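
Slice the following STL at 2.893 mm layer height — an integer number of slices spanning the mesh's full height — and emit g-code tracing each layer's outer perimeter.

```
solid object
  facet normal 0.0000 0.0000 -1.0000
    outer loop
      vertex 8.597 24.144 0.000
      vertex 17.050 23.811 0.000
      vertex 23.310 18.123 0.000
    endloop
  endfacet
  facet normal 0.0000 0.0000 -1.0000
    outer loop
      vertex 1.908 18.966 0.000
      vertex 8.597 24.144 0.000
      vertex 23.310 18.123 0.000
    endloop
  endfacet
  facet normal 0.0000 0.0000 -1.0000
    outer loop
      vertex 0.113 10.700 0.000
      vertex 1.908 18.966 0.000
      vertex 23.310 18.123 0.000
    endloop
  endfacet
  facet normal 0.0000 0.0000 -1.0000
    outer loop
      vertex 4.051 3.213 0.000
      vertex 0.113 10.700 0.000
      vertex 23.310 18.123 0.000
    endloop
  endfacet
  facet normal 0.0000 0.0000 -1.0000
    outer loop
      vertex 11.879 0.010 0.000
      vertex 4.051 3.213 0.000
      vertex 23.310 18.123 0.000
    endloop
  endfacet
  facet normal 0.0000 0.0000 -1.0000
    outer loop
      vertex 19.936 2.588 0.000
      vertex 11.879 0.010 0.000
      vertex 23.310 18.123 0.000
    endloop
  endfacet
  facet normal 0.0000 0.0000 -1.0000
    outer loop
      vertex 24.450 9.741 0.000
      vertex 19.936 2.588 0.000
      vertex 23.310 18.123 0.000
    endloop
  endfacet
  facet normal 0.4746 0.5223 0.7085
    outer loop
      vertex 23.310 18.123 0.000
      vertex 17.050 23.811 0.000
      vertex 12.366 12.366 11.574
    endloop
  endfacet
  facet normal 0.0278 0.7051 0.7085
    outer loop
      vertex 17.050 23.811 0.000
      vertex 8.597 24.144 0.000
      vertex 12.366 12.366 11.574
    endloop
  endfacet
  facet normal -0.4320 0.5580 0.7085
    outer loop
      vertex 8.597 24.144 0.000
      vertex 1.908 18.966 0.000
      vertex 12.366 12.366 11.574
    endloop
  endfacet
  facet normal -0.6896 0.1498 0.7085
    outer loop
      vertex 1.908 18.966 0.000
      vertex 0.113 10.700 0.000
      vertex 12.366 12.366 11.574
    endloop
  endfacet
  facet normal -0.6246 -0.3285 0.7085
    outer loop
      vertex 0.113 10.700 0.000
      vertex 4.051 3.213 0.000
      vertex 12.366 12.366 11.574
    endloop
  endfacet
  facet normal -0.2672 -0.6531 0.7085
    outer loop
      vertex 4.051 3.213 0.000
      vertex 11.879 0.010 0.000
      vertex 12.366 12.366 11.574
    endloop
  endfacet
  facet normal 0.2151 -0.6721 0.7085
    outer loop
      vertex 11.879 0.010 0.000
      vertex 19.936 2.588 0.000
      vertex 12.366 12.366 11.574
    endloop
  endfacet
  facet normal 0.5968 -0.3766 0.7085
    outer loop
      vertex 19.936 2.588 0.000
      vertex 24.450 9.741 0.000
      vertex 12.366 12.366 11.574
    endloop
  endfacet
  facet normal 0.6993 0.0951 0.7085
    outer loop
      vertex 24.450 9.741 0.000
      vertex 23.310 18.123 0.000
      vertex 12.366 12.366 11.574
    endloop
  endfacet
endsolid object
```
; perimeter-only toolpath
G21 ; units = mm
G90 ; absolute positioning
G28 ; home
; layer 1
G0 Z2.893
G0 X20.574 Y16.684
G1 X15.879 Y20.950
G1 X9.539 Y21.199
G1 X4.522 Y17.316
G1 X3.176 Y11.116
G1 X6.130 Y5.501
G1 X12.001 Y3.099
G1 X18.044 Y5.032
G1 X21.429 Y10.397
G1 X20.574 Y16.684
; layer 2
G0 Z5.787
G0 X17.838 Y15.245
G1 X14.708 Y18.088
G1 X10.482 Y18.255
G1 X7.137 Y15.666
G1 X6.239 Y11.533
G1 X8.209 Y7.790
G1 X12.122 Y6.188
G1 X16.151 Y7.477
G1 X18.408 Y11.053
G1 X17.838 Y15.245
; layer 3
G0 Z8.681
G0 X15.102 Y13.805
G1 X13.537 Y15.227
G1 X11.424 Y15.310
G1 X9.752 Y14.016
G1 X9.303 Y11.950
G1 X10.287 Y10.078
G1 X12.244 Y9.277
G1 X14.258 Y9.921
G1 X15.387 Y11.710
G1 X15.102 Y13.805
M2 ; end

The solid is a regular 9-sided pyramid, base circumscribed radius ≈ 12.4 mm, apex at z ≈ 11.6 mm. Slicing at Δz = 2.893 mm — 4 equal slices spanning the solid's height, so layer i sits at z = i·h/4 — gives 3 non-empty perimeters. Each is a 9-segment closed polygon; G0 lifts to the layer z and rapids to the start vertex, then G1 traces the edges. The cross-section shrinks linearly with z (the slice at the apex is degenerate and omitted).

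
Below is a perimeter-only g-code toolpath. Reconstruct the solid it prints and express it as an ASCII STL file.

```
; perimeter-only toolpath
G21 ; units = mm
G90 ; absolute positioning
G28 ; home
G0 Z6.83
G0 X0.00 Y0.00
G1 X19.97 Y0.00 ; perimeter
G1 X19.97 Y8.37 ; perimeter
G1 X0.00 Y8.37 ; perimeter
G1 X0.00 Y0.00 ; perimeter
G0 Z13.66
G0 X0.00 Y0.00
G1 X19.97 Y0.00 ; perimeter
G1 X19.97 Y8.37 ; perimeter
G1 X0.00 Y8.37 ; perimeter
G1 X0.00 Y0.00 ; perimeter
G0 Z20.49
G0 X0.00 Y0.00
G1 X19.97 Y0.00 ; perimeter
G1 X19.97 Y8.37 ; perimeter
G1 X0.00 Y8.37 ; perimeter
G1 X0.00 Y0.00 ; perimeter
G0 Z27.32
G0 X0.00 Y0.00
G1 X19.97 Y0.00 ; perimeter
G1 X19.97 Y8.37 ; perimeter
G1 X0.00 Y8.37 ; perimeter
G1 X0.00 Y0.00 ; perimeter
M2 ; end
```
solid part
  facet normal 0.0000 0.0000 -1.0000
    outer loop
      vertex 19.97 8.37 0.00
      vertex 19.97 0.00 0.00
      vertex 0.00 0.00 0.00
    endloop
  endfacet
  facet normal 0.0000 0.0000 -1.0000
    outer loop
      vertex 0.00 8.37 0.00
      vertex 19.97 8.37 0.00
      vertex 0.00 0.00 0.00
    endloop
  endfacet
  facet normal 0.0000 0.0000 1.0000
    outer loop
      vertex 0.00 0.00 27.32
      vertex 19.97 0.00 27.32
      vertex 19.97 8.37 27.32
    endloop
  endfacet
  facet normal 0.0000 0.0000 1.0000
    outer loop
      vertex 0.00 0.00 27.32
      vertex 19.97 8.37 27.32
      vertex 0.00 8.37 27.32
    endloop
  endfacet
  facet normal 0.0000 -1.0000 0.0000
    outer loop
      vertex 0.00 0.00 0.00
      vertex 19.97 0.00 0.00
      vertex 19.97 0.00 27.32
    endloop
  endfacet
  facet normal 0.0000 -1.0000 0.0000
    outer loop
      vertex 0.00 0.00 0.00
      vertex 19.97 0.00 27.32
      vertex 0.00 0.00 27.32
    endloop
  endfacet
  facet normal 0.0000 1.0000 0.0000
    outer loop
      vertex 19.97 8.37 27.32
      vertex 19.97 8.37 0.00
      vertex 0.00 8.37 0.00
    endloop
  endfacet
  facet normal 0.0000 1.0000 0.0000
    outer loop
      vertex 0.00 8.37 27.32
      vertex 19.97 8.37 27.32
      vertex 0.00 8.37 0.00
    endloop
  endfacet
  facet normal -1.0000 0.0000 0.0000
    outer loop
      vertex 0.00 8.37 27.32
      vertex 0.00 8.37 0.00
      vertex 0.00 0.00 0.00
    endloop
  endfacet
  facet normal -1.0000 0.0000 0.0000
    outer loop
      vertex 0.00 0.00 27.32
      vertex 0.00 8.37 27.32
      vertex 0.00 0.00 0.00
    endloop
  endfacet
  facet normal 1.0000 0.0000 0.0000
    outer loop
      vertex 19.97 0.00 0.00
      vertex 19.97 8.37 0.00
      vertex 19.97 8.37 27.32
    endloop
  endfacet
  facet normal 1.0000 0.0000 0.0000
    outer loop
      vertex 19.97 0.00 0.00
      vertex 19.97 8.37 27.32
      vertex 19.97 0.00 27.32
    endloop
  endfacet
endsolid part

The G0 Z moves step by Δz≈6.83 mm. Every layer's G1 loop is the same polygon, so the solid is a straight extrusion of it from z=0 to z≈27.3. Closing with flat bottom and top caps and triangulating gives 12 facets — a rectangular box, roughly 20 × 8.37 mm footprint and 27.3 mm tall.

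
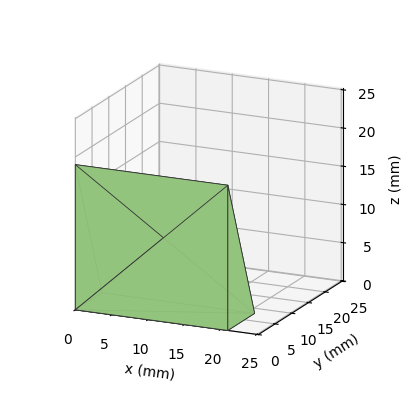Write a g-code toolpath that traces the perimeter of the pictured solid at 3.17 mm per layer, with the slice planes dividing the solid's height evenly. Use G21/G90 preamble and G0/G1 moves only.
Reading the render: the shape is a wedge (ramp): 21 × 8 mm base, rising to 19 mm along the y=0 edge and sloping linearly to z=0 at y=8 (dimensions read to the nearest mm from the axis ticks). For the g-code, the solid's height is divided into equal slices at the stated Δz and each level perimeter traced with G1 moves after a G0 lift.

; perimeter-only toolpath
G21 ; units = mm
G90 ; absolute positioning
G28 ; home
; layer 1
G0 Z3.17
G0 X0.00 Y0.00
G1 X21.00 Y0.00
G1 X21.00 Y6.67
G1 X0.00 Y6.67
G1 X0.00 Y0.00
; layer 2
G0 Z6.33
G0 X0.00 Y0.00
G1 X21.00 Y0.00
G1 X21.00 Y5.33
G1 X0.00 Y5.33
G1 X0.00 Y0.00
; layer 3
G0 Z9.50
G0 X0.00 Y0.00
G1 X21.00 Y0.00
G1 X21.00 Y4.00
G1 X0.00 Y4.00
G1 X0.00 Y0.00
; layer 4
G0 Z12.67
G0 X0.00 Y0.00
G1 X21.00 Y0.00
G1 X21.00 Y2.67
G1 X0.00 Y2.67
G1 X0.00 Y0.00
; layer 5
G0 Z15.83
G0 X0.00 Y0.00
G1 X21.00 Y0.00
G1 X21.00 Y1.33
G1 X0.00 Y1.33
G1 X0.00 Y0.00
M2 ; end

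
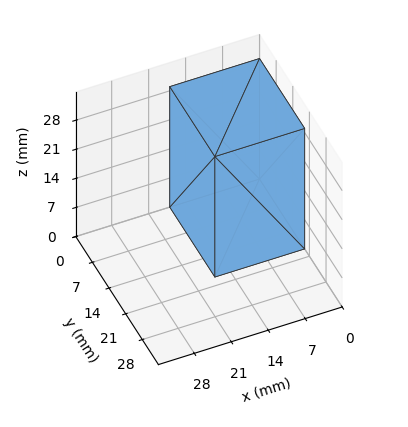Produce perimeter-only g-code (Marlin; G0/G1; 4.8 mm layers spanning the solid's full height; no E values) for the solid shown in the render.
Reading the render: the shape is a rectangular box, roughly 17 × 19 mm footprint and 29 mm tall (dimensions read to the nearest mm from the axis ticks). For the g-code, the solid's height is divided into equal slices at the stated Δz and each level perimeter traced with G1 moves after a G0 lift.

; perimeter-only toolpath
G21 ; units = mm
G90 ; absolute positioning
G28 ; home
; layer 1
G0 Z4.8
G0 X0.0 Y0.0
G1 X17.0 Y0.0
G1 X17.0 Y19.0
G1 X0.0 Y19.0
G1 X0.0 Y0.0
; layer 2
G0 Z9.7
G0 X0.0 Y0.0
G1 X17.0 Y0.0
G1 X17.0 Y19.0
G1 X0.0 Y19.0
G1 X0.0 Y0.0
; layer 3
G0 Z14.5
G0 X0.0 Y0.0
G1 X17.0 Y0.0
G1 X17.0 Y19.0
G1 X0.0 Y19.0
G1 X0.0 Y0.0
; layer 4
G0 Z19.3
G0 X0.0 Y0.0
G1 X17.0 Y0.0
G1 X17.0 Y19.0
G1 X0.0 Y19.0
G1 X0.0 Y0.0
; layer 5
G0 Z24.2
G0 X0.0 Y0.0
G1 X17.0 Y0.0
G1 X17.0 Y19.0
G1 X0.0 Y19.0
G1 X0.0 Y0.0
; layer 6
G0 Z29.0
G0 X0.0 Y0.0
G1 X17.0 Y0.0
G1 X17.0 Y19.0
G1 X0.0 Y19.0
G1 X0.0 Y0.0
M2 ; end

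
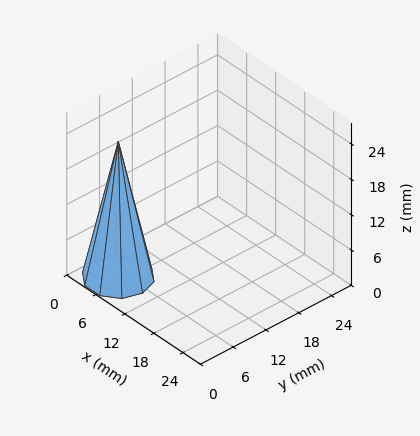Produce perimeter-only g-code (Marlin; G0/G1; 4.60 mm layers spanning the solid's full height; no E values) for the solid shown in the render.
Reading the render: the shape is a regular 10-sided pyramid, base circumscribed radius ≈ 5 mm, apex at z ≈ 23 mm (dimensions read to the nearest mm from the axis ticks). For the g-code, the solid's height is divided into equal slices at the stated Δz and each level perimeter traced with G1 moves after a G0 lift.

; perimeter-only toolpath
G21 ; units = mm
G90 ; absolute positioning
G28 ; home
; layer 1
G0 Z4.60
G0 X9.00 Y5.00
G1 X8.24 Y7.35
G1 X6.24 Y8.81
G1 X3.76 Y8.81
G1 X1.76 Y7.35
G1 X1.00 Y5.00
G1 X1.76 Y2.65
G1 X3.76 Y1.19
G1 X6.24 Y1.19
G1 X8.24 Y2.65
G1 X9.00 Y5.00
; layer 2
G0 Z9.20
G0 X8.00 Y5.00
G1 X7.43 Y6.76
G1 X5.93 Y7.86
G1 X4.07 Y7.86
G1 X2.57 Y6.76
G1 X2.00 Y5.00
G1 X2.57 Y3.24
G1 X4.07 Y2.14
G1 X5.93 Y2.14
G1 X7.43 Y3.24
G1 X8.00 Y5.00
; layer 3
G0 Z13.80
G0 X7.00 Y5.00
G1 X6.62 Y6.18
G1 X5.62 Y6.90
G1 X4.38 Y6.90
G1 X3.38 Y6.18
G1 X3.00 Y5.00
G1 X3.38 Y3.82
G1 X4.38 Y3.10
G1 X5.62 Y3.10
G1 X6.62 Y3.82
G1 X7.00 Y5.00
; layer 4
G0 Z18.40
G0 X6.00 Y5.00
G1 X5.81 Y5.59
G1 X5.31 Y5.95
G1 X4.69 Y5.95
G1 X4.19 Y5.59
G1 X4.00 Y5.00
G1 X4.19 Y4.41
G1 X4.69 Y4.05
G1 X5.31 Y4.05
G1 X5.81 Y4.41
G1 X6.00 Y5.00
M2 ; end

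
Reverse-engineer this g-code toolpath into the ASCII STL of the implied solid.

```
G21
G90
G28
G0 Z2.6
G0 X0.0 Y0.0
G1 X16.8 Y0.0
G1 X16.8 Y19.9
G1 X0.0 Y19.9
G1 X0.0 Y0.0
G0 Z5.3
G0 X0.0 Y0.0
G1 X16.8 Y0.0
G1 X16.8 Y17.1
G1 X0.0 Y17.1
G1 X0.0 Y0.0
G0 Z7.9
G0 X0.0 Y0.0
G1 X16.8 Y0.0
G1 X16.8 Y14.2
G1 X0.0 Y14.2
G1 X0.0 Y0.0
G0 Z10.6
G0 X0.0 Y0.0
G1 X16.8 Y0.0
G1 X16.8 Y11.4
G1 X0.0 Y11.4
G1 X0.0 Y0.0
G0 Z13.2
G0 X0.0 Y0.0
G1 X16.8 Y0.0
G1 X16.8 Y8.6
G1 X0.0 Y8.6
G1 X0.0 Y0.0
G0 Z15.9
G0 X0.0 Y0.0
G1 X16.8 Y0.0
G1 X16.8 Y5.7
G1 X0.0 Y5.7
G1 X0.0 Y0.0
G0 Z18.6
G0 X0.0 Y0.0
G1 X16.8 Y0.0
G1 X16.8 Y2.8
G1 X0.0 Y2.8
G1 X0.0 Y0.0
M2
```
solid part
  facet normal 0.0000 0.0000 -1.0000
    outer loop
      vertex 16.8 22.8 0.0
      vertex 16.8 0.0 0.0
      vertex 0.0 0.0 0.0
    endloop
  endfacet
  facet normal 0.0000 0.0000 -1.0000
    outer loop
      vertex 0.0 22.8 0.0
      vertex 16.8 22.8 0.0
      vertex 0.0 0.0 0.0
    endloop
  endfacet
  facet normal 0.0000 -1.0000 0.0000
    outer loop
      vertex 0.0 0.0 0.0
      vertex 16.8 0.0 0.0
      vertex 16.8 0.0 21.2
    endloop
  endfacet
  facet normal 0.0000 -1.0000 0.0000
    outer loop
      vertex 0.0 0.0 0.0
      vertex 16.8 0.0 21.2
      vertex 0.0 0.0 21.2
    endloop
  endfacet
  facet normal 0.0000 0.6809 0.7323
    outer loop
      vertex 0.0 0.0 21.2
      vertex 16.8 0.0 21.2
      vertex 16.8 22.8 0.0
    endloop
  endfacet
  facet normal 0.0000 0.6809 0.7323
    outer loop
      vertex 0.0 0.0 21.2
      vertex 16.8 22.8 0.0
      vertex 0.0 22.8 0.0
    endloop
  endfacet
  facet normal -1.0000 0.0000 0.0000
    outer loop
      vertex 0.0 0.0 21.2
      vertex 0.0 22.8 0.0
      vertex 0.0 0.0 0.0
    endloop
  endfacet
  facet normal 1.0000 0.0000 0.0000
    outer loop
      vertex 16.8 0.0 0.0
      vertex 16.8 22.8 0.0
      vertex 16.8 0.0 21.2
    endloop
  endfacet
endsolid part

The G0 Z moves step by Δz≈2.6 mm. The G1 loops shrink linearly with z, so the solid tapers from its base footprint up to z≈21.2. Closing with a flat bottom cap and the tapered top and triangulating gives 8 facets — a wedge (ramp): 16.8 × 22.8 mm base, rising to 21.2 mm along the y=0 edge and sloping linearly to z=0 at y=22.8.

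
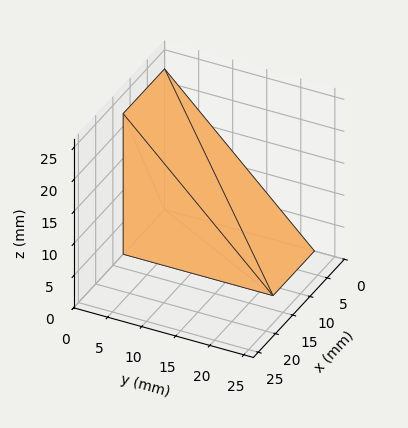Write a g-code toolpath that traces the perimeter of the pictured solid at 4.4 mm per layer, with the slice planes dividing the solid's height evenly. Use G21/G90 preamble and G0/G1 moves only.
Reading the render: the shape is a wedge (ramp): 12 × 22 mm base, rising to 22 mm along the y=0 edge and sloping linearly to z=0 at y=22 (dimensions read to the nearest mm from the axis ticks). For the g-code, the solid's height is divided into equal slices at the stated Δz and each level perimeter traced with G1 moves after a G0 lift.

; perimeter-only toolpath
G21 ; units = mm
G90 ; absolute positioning
G28 ; home
; layer 1
G0 Z4.4
G0 X0.0 Y0.0
G1 X12.0 Y0.0
G1 X12.0 Y17.6
G1 X0.0 Y17.6
G1 X0.0 Y0.0
; layer 2
G0 Z8.8
G0 X0.0 Y0.0
G1 X12.0 Y0.0
G1 X12.0 Y13.2
G1 X0.0 Y13.2
G1 X0.0 Y0.0
; layer 3
G0 Z13.2
G0 X0.0 Y0.0
G1 X12.0 Y0.0
G1 X12.0 Y8.8
G1 X0.0 Y8.8
G1 X0.0 Y0.0
; layer 4
G0 Z17.6
G0 X0.0 Y0.0
G1 X12.0 Y0.0
G1 X12.0 Y4.4
G1 X0.0 Y4.4
G1 X0.0 Y0.0
M2 ; end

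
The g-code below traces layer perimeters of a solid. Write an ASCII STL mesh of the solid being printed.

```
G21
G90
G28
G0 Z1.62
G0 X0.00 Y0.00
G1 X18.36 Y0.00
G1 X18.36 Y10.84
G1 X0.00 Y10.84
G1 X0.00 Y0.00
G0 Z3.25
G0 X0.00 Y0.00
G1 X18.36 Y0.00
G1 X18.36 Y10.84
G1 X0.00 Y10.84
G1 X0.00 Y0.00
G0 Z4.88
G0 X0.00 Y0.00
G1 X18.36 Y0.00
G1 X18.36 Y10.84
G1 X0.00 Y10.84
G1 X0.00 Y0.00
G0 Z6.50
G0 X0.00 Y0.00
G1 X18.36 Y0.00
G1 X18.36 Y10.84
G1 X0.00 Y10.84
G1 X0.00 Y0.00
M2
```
solid part
  facet normal 0.0000 0.0000 -1.0000
    outer loop
      vertex 18.36 10.84 0.00
      vertex 18.36 0.00 0.00
      vertex 0.00 0.00 0.00
    endloop
  endfacet
  facet normal 0.0000 0.0000 -1.0000
    outer loop
      vertex 0.00 10.84 0.00
      vertex 18.36 10.84 0.00
      vertex 0.00 0.00 0.00
    endloop
  endfacet
  facet normal 0.0000 0.0000 1.0000
    outer loop
      vertex 0.00 0.00 6.50
      vertex 18.36 0.00 6.50
      vertex 18.36 10.84 6.50
    endloop
  endfacet
  facet normal 0.0000 0.0000 1.0000
    outer loop
      vertex 0.00 0.00 6.50
      vertex 18.36 10.84 6.50
      vertex 0.00 10.84 6.50
    endloop
  endfacet
  facet normal 0.0000 -1.0000 0.0000
    outer loop
      vertex 0.00 0.00 0.00
      vertex 18.36 0.00 0.00
      vertex 18.36 0.00 6.50
    endloop
  endfacet
  facet normal 0.0000 -1.0000 0.0000
    outer loop
      vertex 0.00 0.00 0.00
      vertex 18.36 0.00 6.50
      vertex 0.00 0.00 6.50
    endloop
  endfacet
  facet normal 0.0000 1.0000 0.0000
    outer loop
      vertex 18.36 10.84 6.50
      vertex 18.36 10.84 0.00
      vertex 0.00 10.84 0.00
    endloop
  endfacet
  facet normal 0.0000 1.0000 0.0000
    outer loop
      vertex 0.00 10.84 6.50
      vertex 18.36 10.84 6.50
      vertex 0.00 10.84 0.00
    endloop
  endfacet
  facet normal -1.0000 0.0000 0.0000
    outer loop
      vertex 0.00 10.84 6.50
      vertex 0.00 10.84 0.00
      vertex 0.00 0.00 0.00
    endloop
  endfacet
  facet normal -1.0000 0.0000 0.0000
    outer loop
      vertex 0.00 0.00 6.50
      vertex 0.00 10.84 6.50
      vertex 0.00 0.00 0.00
    endloop
  endfacet
  facet normal 1.0000 0.0000 0.0000
    outer loop
      vertex 18.36 0.00 0.00
      vertex 18.36 10.84 0.00
      vertex 18.36 10.84 6.50
    endloop
  endfacet
  facet normal 1.0000 0.0000 0.0000
    outer loop
      vertex 18.36 0.00 0.00
      vertex 18.36 10.84 6.50
      vertex 18.36 0.00 6.50
    endloop
  endfacet
endsolid part

The G0 Z moves step by Δz≈1.62 mm. Every layer's G1 loop is the same polygon, so the solid is a straight extrusion of it from z=0 to z≈6.5. Closing with flat bottom and top caps and triangulating gives 12 facets — a rectangular box, roughly 18.4 × 10.8 mm footprint and 6.5 mm tall.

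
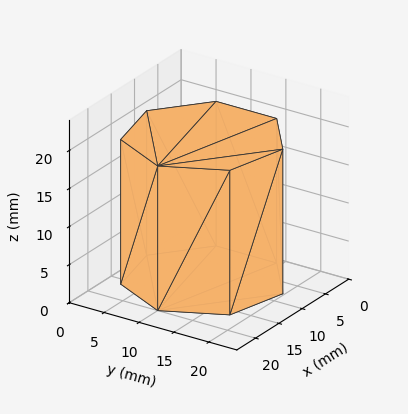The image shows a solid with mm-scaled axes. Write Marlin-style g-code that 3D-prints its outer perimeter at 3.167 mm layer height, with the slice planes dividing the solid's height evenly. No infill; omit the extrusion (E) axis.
Reading the render: the shape is a regular 7-sided prism (a cylinder approximated with 7 flat sides), circumscribed radius ≈ 10 mm, height ≈ 19 mm (dimensions read to the nearest mm from the axis ticks). For the g-code, the solid's height is divided into equal slices at the stated Δz and each level perimeter traced with G1 moves after a G0 lift.

; perimeter-only toolpath
G21 ; units = mm
G90 ; absolute positioning
G28 ; home
; layer 1
G0 Z3.167
G0 X20.000 Y10.000
G1 X16.235 Y17.818
G1 X7.775 Y19.749
G1 X0.990 Y14.339
G1 X0.990 Y5.661
G1 X7.775 Y0.251
G1 X16.235 Y2.182
G1 X20.000 Y10.000
; layer 2
G0 Z6.333
G0 X20.000 Y10.000
G1 X16.235 Y17.818
G1 X7.775 Y19.749
G1 X0.990 Y14.339
G1 X0.990 Y5.661
G1 X7.775 Y0.251
G1 X16.235 Y2.182
G1 X20.000 Y10.000
; layer 3
G0 Z9.500
G0 X20.000 Y10.000
G1 X16.235 Y17.818
G1 X7.775 Y19.749
G1 X0.990 Y14.339
G1 X0.990 Y5.661
G1 X7.775 Y0.251
G1 X16.235 Y2.182
G1 X20.000 Y10.000
; layer 4
G0 Z12.667
G0 X20.000 Y10.000
G1 X16.235 Y17.818
G1 X7.775 Y19.749
G1 X0.990 Y14.339
G1 X0.990 Y5.661
G1 X7.775 Y0.251
G1 X16.235 Y2.182
G1 X20.000 Y10.000
; layer 5
G0 Z15.833
G0 X20.000 Y10.000
G1 X16.235 Y17.818
G1 X7.775 Y19.749
G1 X0.990 Y14.339
G1 X0.990 Y5.661
G1 X7.775 Y0.251
G1 X16.235 Y2.182
G1 X20.000 Y10.000
; layer 6
G0 Z19.000
G0 X20.000 Y10.000
G1 X16.235 Y17.818
G1 X7.775 Y19.749
G1 X0.990 Y14.339
G1 X0.990 Y5.661
G1 X7.775 Y0.251
G1 X16.235 Y2.182
G1 X20.000 Y10.000
M2 ; end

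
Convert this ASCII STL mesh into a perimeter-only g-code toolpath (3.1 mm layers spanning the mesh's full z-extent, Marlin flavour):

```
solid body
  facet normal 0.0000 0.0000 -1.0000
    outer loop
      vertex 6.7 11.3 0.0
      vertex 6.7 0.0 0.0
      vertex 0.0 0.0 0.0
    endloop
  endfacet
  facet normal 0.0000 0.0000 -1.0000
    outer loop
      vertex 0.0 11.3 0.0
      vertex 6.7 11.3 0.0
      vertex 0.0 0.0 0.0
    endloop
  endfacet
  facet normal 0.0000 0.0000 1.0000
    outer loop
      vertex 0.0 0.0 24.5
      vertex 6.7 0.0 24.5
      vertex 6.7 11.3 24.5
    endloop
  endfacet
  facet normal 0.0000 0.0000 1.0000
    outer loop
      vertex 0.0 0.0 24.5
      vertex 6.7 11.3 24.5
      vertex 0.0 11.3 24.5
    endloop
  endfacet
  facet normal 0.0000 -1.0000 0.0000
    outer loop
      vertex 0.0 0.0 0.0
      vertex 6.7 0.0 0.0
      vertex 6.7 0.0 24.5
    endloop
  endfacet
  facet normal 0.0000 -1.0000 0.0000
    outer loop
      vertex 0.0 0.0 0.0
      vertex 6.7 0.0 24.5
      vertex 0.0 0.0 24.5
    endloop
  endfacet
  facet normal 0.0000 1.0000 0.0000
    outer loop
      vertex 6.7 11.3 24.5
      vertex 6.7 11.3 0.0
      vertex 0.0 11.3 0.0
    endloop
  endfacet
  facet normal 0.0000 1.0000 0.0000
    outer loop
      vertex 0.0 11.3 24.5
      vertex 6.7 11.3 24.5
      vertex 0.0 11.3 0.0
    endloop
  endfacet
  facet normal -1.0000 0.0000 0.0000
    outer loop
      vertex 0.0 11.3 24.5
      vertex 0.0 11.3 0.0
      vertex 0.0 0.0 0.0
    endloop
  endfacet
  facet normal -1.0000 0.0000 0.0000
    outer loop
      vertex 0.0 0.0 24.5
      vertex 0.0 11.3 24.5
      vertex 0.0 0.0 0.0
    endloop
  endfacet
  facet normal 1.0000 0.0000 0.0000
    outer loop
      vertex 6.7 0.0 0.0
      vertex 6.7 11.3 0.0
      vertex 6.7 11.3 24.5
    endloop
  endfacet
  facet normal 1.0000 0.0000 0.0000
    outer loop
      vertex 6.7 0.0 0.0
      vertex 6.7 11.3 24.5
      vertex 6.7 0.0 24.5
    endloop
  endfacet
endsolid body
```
; perimeter-only toolpath
G21 ; units = mm
G90 ; absolute positioning
G28 ; home
; layer 1
G0 Z3.1
G0 X0.0 Y0.0
G1 X6.7 Y0.0
G1 X6.7 Y11.3
G1 X0.0 Y11.3
G1 X0.0 Y0.0
; layer 2
G0 Z6.1
G0 X0.0 Y0.0
G1 X6.7 Y0.0
G1 X6.7 Y11.3
G1 X0.0 Y11.3
G1 X0.0 Y0.0
; layer 3
G0 Z9.2
G0 X0.0 Y0.0
G1 X6.7 Y0.0
G1 X6.7 Y11.3
G1 X0.0 Y11.3
G1 X0.0 Y0.0
; layer 4
G0 Z12.2
G0 X0.0 Y0.0
G1 X6.7 Y0.0
G1 X6.7 Y11.3
G1 X0.0 Y11.3
G1 X0.0 Y0.0
; layer 5
G0 Z15.3
G0 X0.0 Y0.0
G1 X6.7 Y0.0
G1 X6.7 Y11.3
G1 X0.0 Y11.3
G1 X0.0 Y0.0
; layer 6
G0 Z18.4
G0 X0.0 Y0.0
G1 X6.7 Y0.0
G1 X6.7 Y11.3
G1 X0.0 Y11.3
G1 X0.0 Y0.0
; layer 7
G0 Z21.4
G0 X0.0 Y0.0
G1 X6.7 Y0.0
G1 X6.7 Y11.3
G1 X0.0 Y11.3
G1 X0.0 Y0.0
; layer 8
G0 Z24.5
G0 X0.0 Y0.0
G1 X6.7 Y0.0
G1 X6.7 Y11.3
G1 X0.0 Y11.3
G1 X0.0 Y0.0
M2 ; end

The solid is a rectangular box, roughly 6.7 × 11.3 mm footprint and 24.5 mm tall. Slicing at Δz = 3.1 mm — 8 equal slices spanning the solid's height, so layer i sits at z = i·h/8 — gives 8 non-empty perimeters. Each is a 4-segment closed polygon; G0 lifts to the layer z and rapids to the start vertex, then G1 traces the edges.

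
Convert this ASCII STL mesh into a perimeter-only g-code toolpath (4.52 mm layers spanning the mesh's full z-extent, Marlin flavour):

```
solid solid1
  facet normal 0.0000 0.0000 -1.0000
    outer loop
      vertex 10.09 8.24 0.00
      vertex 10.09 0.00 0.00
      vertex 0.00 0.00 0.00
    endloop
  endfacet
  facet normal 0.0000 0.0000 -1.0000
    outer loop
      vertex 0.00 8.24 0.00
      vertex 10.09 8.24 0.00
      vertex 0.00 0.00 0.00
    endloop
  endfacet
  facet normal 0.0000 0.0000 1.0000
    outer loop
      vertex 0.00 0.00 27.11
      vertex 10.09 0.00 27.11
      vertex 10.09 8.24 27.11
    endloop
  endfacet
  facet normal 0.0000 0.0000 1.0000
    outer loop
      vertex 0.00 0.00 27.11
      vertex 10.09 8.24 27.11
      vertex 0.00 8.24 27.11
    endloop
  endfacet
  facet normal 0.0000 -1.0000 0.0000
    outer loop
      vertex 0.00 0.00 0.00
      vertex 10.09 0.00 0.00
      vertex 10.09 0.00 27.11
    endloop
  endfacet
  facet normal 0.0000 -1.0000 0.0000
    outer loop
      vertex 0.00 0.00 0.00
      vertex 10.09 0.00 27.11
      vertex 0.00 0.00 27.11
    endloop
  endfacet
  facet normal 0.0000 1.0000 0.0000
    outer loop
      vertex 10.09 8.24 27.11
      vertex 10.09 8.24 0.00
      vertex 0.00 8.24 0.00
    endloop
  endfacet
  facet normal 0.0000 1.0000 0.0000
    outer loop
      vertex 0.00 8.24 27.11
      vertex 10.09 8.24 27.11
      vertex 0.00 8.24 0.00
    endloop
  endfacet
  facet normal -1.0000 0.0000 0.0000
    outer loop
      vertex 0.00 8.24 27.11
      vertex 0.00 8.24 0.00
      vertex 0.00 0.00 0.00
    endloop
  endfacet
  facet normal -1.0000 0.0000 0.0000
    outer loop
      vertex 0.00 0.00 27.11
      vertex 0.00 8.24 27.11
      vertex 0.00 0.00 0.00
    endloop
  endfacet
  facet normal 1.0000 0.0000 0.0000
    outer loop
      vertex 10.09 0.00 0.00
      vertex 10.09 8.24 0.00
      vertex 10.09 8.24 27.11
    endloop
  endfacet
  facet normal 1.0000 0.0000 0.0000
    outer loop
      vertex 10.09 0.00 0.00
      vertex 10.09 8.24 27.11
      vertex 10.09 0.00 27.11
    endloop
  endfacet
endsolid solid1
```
; perimeter-only toolpath
G21 ; units = mm
G90 ; absolute positioning
G28 ; home
; layer 1
G0 Z4.52
G0 X0.00 Y0.00
G1 X10.09 Y0.00
G1 X10.09 Y8.24
G1 X0.00 Y8.24
G1 X0.00 Y0.00
; layer 2
G0 Z9.04
G0 X0.00 Y0.00
G1 X10.09 Y0.00
G1 X10.09 Y8.24
G1 X0.00 Y8.24
G1 X0.00 Y0.00
; layer 3
G0 Z13.55
G0 X0.00 Y0.00
G1 X10.09 Y0.00
G1 X10.09 Y8.24
G1 X0.00 Y8.24
G1 X0.00 Y0.00
; layer 4
G0 Z18.07
G0 X0.00 Y0.00
G1 X10.09 Y0.00
G1 X10.09 Y8.24
G1 X0.00 Y8.24
G1 X0.00 Y0.00
; layer 5
G0 Z22.59
G0 X0.00 Y0.00
G1 X10.09 Y0.00
G1 X10.09 Y8.24
G1 X0.00 Y8.24
G1 X0.00 Y0.00
; layer 6
G0 Z27.11
G0 X0.00 Y0.00
G1 X10.09 Y0.00
G1 X10.09 Y8.24
G1 X0.00 Y8.24
G1 X0.00 Y0.00
M2 ; end

The solid is a rectangular box, roughly 10.1 × 8.24 mm footprint and 27.1 mm tall. Slicing at Δz = 4.52 mm — 6 equal slices spanning the solid's height, so layer i sits at z = i·h/6 — gives 6 non-empty perimeters. Each is a 4-segment closed polygon; G0 lifts to the layer z and rapids to the start vertex, then G1 traces the edges.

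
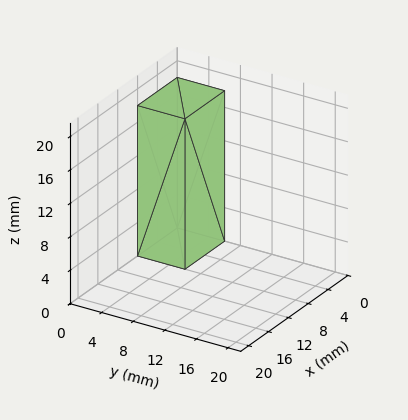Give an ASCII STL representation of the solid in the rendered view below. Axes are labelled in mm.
Reading the render: the shape is a rectangular box, roughly 8 × 6 mm footprint and 18 mm tall (dimensions read to the nearest mm from the axis ticks). For the STL, each face is triangulated and given an outward normal.

solid part
  facet normal 0.0000 0.0000 -1.0000
    outer loop
      vertex 8.0 6.0 0.0
      vertex 8.0 0.0 0.0
      vertex 0.0 0.0 0.0
    endloop
  endfacet
  facet normal 0.0000 0.0000 -1.0000
    outer loop
      vertex 0.0 6.0 0.0
      vertex 8.0 6.0 0.0
      vertex 0.0 0.0 0.0
    endloop
  endfacet
  facet normal 0.0000 0.0000 1.0000
    outer loop
      vertex 0.0 0.0 18.0
      vertex 8.0 0.0 18.0
      vertex 8.0 6.0 18.0
    endloop
  endfacet
  facet normal 0.0000 0.0000 1.0000
    outer loop
      vertex 0.0 0.0 18.0
      vertex 8.0 6.0 18.0
      vertex 0.0 6.0 18.0
    endloop
  endfacet
  facet normal 0.0000 -1.0000 0.0000
    outer loop
      vertex 0.0 0.0 0.0
      vertex 8.0 0.0 0.0
      vertex 8.0 0.0 18.0
    endloop
  endfacet
  facet normal 0.0000 -1.0000 0.0000
    outer loop
      vertex 0.0 0.0 0.0
      vertex 8.0 0.0 18.0
      vertex 0.0 0.0 18.0
    endloop
  endfacet
  facet normal 0.0000 1.0000 0.0000
    outer loop
      vertex 8.0 6.0 18.0
      vertex 8.0 6.0 0.0
      vertex 0.0 6.0 0.0
    endloop
  endfacet
  facet normal 0.0000 1.0000 0.0000
    outer loop
      vertex 0.0 6.0 18.0
      vertex 8.0 6.0 18.0
      vertex 0.0 6.0 0.0
    endloop
  endfacet
  facet normal -1.0000 0.0000 0.0000
    outer loop
      vertex 0.0 6.0 18.0
      vertex 0.0 6.0 0.0
      vertex 0.0 0.0 0.0
    endloop
  endfacet
  facet normal -1.0000 0.0000 0.0000
    outer loop
      vertex 0.0 0.0 18.0
      vertex 0.0 6.0 18.0
      vertex 0.0 0.0 0.0
    endloop
  endfacet
  facet normal 1.0000 0.0000 0.0000
    outer loop
      vertex 8.0 0.0 0.0
      vertex 8.0 6.0 0.0
      vertex 8.0 6.0 18.0
    endloop
  endfacet
  facet normal 1.0000 0.0000 0.0000
    outer loop
      vertex 8.0 0.0 0.0
      vertex 8.0 6.0 18.0
      vertex 8.0 0.0 18.0
    endloop
  endfacet
endsolid part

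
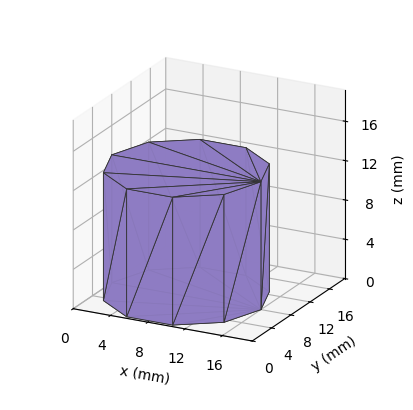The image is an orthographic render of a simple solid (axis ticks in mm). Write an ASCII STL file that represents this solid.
Reading the render: the shape is a regular 10-sided prism (a cylinder approximated with 10 flat sides), circumscribed radius ≈ 8 mm, height ≈ 13 mm (dimensions read to the nearest mm from the axis ticks). For the STL, each face is triangulated and given an outward normal.

solid part
  facet normal 0.0000 0.0000 -1.0000
    outer loop
      vertex 10.47 15.61 0.00
      vertex 14.47 12.70 0.00
      vertex 16.00 8.00 0.00
    endloop
  endfacet
  facet normal 0.0000 0.0000 -1.0000
    outer loop
      vertex 5.53 15.61 0.00
      vertex 10.47 15.61 0.00
      vertex 16.00 8.00 0.00
    endloop
  endfacet
  facet normal 0.0000 0.0000 -1.0000
    outer loop
      vertex 1.53 12.70 0.00
      vertex 5.53 15.61 0.00
      vertex 16.00 8.00 0.00
    endloop
  endfacet
  facet normal 0.0000 0.0000 -1.0000
    outer loop
      vertex 0.00 8.00 0.00
      vertex 1.53 12.70 0.00
      vertex 16.00 8.00 0.00
    endloop
  endfacet
  facet normal 0.0000 0.0000 -1.0000
    outer loop
      vertex 1.53 3.30 0.00
      vertex 0.00 8.00 0.00
      vertex 16.00 8.00 0.00
    endloop
  endfacet
  facet normal 0.0000 0.0000 -1.0000
    outer loop
      vertex 5.53 0.39 0.00
      vertex 1.53 3.30 0.00
      vertex 16.00 8.00 0.00
    endloop
  endfacet
  facet normal 0.0000 0.0000 -1.0000
    outer loop
      vertex 10.47 0.39 0.00
      vertex 5.53 0.39 0.00
      vertex 16.00 8.00 0.00
    endloop
  endfacet
  facet normal 0.0000 0.0000 -1.0000
    outer loop
      vertex 14.47 3.30 0.00
      vertex 10.47 0.39 0.00
      vertex 16.00 8.00 0.00
    endloop
  endfacet
  facet normal 0.0000 0.0000 1.0000
    outer loop
      vertex 16.00 8.00 13.00
      vertex 14.47 12.70 13.00
      vertex 10.47 15.61 13.00
    endloop
  endfacet
  facet normal 0.0000 0.0000 1.0000
    outer loop
      vertex 16.00 8.00 13.00
      vertex 10.47 15.61 13.00
      vertex 5.53 15.61 13.00
    endloop
  endfacet
  facet normal 0.0000 0.0000 1.0000
    outer loop
      vertex 16.00 8.00 13.00
      vertex 5.53 15.61 13.00
      vertex 1.53 12.70 13.00
    endloop
  endfacet
  facet normal 0.0000 0.0000 1.0000
    outer loop
      vertex 16.00 8.00 13.00
      vertex 1.53 12.70 13.00
      vertex 0.00 8.00 13.00
    endloop
  endfacet
  facet normal 0.0000 0.0000 1.0000
    outer loop
      vertex 16.00 8.00 13.00
      vertex 0.00 8.00 13.00
      vertex 1.53 3.30 13.00
    endloop
  endfacet
  facet normal 0.0000 0.0000 1.0000
    outer loop
      vertex 16.00 8.00 13.00
      vertex 1.53 3.30 13.00
      vertex 5.53 0.39 13.00
    endloop
  endfacet
  facet normal 0.0000 0.0000 1.0000
    outer loop
      vertex 16.00 8.00 13.00
      vertex 5.53 0.39 13.00
      vertex 10.47 0.39 13.00
    endloop
  endfacet
  facet normal 0.0000 0.0000 1.0000
    outer loop
      vertex 16.00 8.00 13.00
      vertex 10.47 0.39 13.00
      vertex 14.47 3.30 13.00
    endloop
  endfacet
  facet normal 0.9509 0.3095 0.0000
    outer loop
      vertex 16.00 8.00 0.00
      vertex 14.47 12.70 0.00
      vertex 14.47 12.70 13.00
    endloop
  endfacet
  facet normal 0.9509 0.3095 0.0000
    outer loop
      vertex 16.00 8.00 0.00
      vertex 14.47 12.70 13.00
      vertex 16.00 8.00 13.00
    endloop
  endfacet
  facet normal 0.5883 0.8086 0.0000
    outer loop
      vertex 14.47 12.70 0.00
      vertex 10.47 15.61 0.00
      vertex 10.47 15.61 13.00
    endloop
  endfacet
  facet normal 0.5883 0.8086 0.0000
    outer loop
      vertex 14.47 12.70 0.00
      vertex 10.47 15.61 13.00
      vertex 14.47 12.70 13.00
    endloop
  endfacet
  facet normal 0.0000 1.0000 0.0000
    outer loop
      vertex 10.47 15.61 0.00
      vertex 5.53 15.61 0.00
      vertex 5.53 15.61 13.00
    endloop
  endfacet
  facet normal 0.0000 1.0000 0.0000
    outer loop
      vertex 10.47 15.61 0.00
      vertex 5.53 15.61 13.00
      vertex 10.47 15.61 13.00
    endloop
  endfacet
  facet normal -0.5883 0.8086 0.0000
    outer loop
      vertex 5.53 15.61 0.00
      vertex 1.53 12.70 0.00
      vertex 1.53 12.70 13.00
    endloop
  endfacet
  facet normal -0.5883 0.8086 0.0000
    outer loop
      vertex 5.53 15.61 0.00
      vertex 1.53 12.70 13.00
      vertex 5.53 15.61 13.00
    endloop
  endfacet
  facet normal -0.9509 0.3095 0.0000
    outer loop
      vertex 1.53 12.70 0.00
      vertex 0.00 8.00 0.00
      vertex 0.00 8.00 13.00
    endloop
  endfacet
  facet normal -0.9509 0.3095 0.0000
    outer loop
      vertex 1.53 12.70 0.00
      vertex 0.00 8.00 13.00
      vertex 1.53 12.70 13.00
    endloop
  endfacet
  facet normal -0.9509 -0.3095 0.0000
    outer loop
      vertex 0.00 8.00 0.00
      vertex 1.53 3.30 0.00
      vertex 1.53 3.30 13.00
    endloop
  endfacet
  facet normal -0.9509 -0.3095 0.0000
    outer loop
      vertex 0.00 8.00 0.00
      vertex 1.53 3.30 13.00
      vertex 0.00 8.00 13.00
    endloop
  endfacet
  facet normal -0.5883 -0.8086 0.0000
    outer loop
      vertex 1.53 3.30 0.00
      vertex 5.53 0.39 0.00
      vertex 5.53 0.39 13.00
    endloop
  endfacet
  facet normal -0.5883 -0.8086 0.0000
    outer loop
      vertex 1.53 3.30 0.00
      vertex 5.53 0.39 13.00
      vertex 1.53 3.30 13.00
    endloop
  endfacet
  facet normal 0.0000 -1.0000 0.0000
    outer loop
      vertex 5.53 0.39 0.00
      vertex 10.47 0.39 0.00
      vertex 10.47 0.39 13.00
    endloop
  endfacet
  facet normal 0.0000 -1.0000 0.0000
    outer loop
      vertex 5.53 0.39 0.00
      vertex 10.47 0.39 13.00
      vertex 5.53 0.39 13.00
    endloop
  endfacet
  facet normal 0.5883 -0.8086 0.0000
    outer loop
      vertex 10.47 0.39 0.00
      vertex 14.47 3.30 0.00
      vertex 14.47 3.30 13.00
    endloop
  endfacet
  facet normal 0.5883 -0.8086 0.0000
    outer loop
      vertex 10.47 0.39 0.00
      vertex 14.47 3.30 13.00
      vertex 10.47 0.39 13.00
    endloop
  endfacet
  facet normal 0.9509 -0.3095 0.0000
    outer loop
      vertex 14.47 3.30 0.00
      vertex 16.00 8.00 0.00
      vertex 16.00 8.00 13.00
    endloop
  endfacet
  facet normal 0.9509 -0.3095 0.0000
    outer loop
      vertex 14.47 3.30 0.00
      vertex 16.00 8.00 13.00
      vertex 14.47 3.30 13.00
    endloop
  endfacet
endsolid part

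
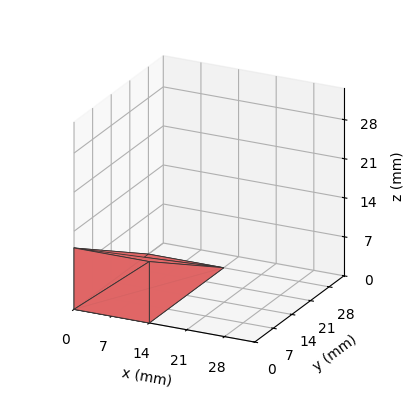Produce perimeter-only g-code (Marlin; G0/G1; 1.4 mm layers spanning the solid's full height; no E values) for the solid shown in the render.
Reading the render: the shape is a wedge (ramp): 14 × 28 mm base, rising to 11 mm along the y=0 edge and sloping linearly to z=0 at y=28 (dimensions read to the nearest mm from the axis ticks). For the g-code, the solid's height is divided into equal slices at the stated Δz and each level perimeter traced with G1 moves after a G0 lift.

; perimeter-only toolpath
G21 ; units = mm
G90 ; absolute positioning
G28 ; home
; layer 1
G0 Z1.4
G0 X0.0 Y0.0
G1 X14.0 Y0.0
G1 X14.0 Y24.5
G1 X0.0 Y24.5
G1 X0.0 Y0.0
; layer 2
G0 Z2.8
G0 X0.0 Y0.0
G1 X14.0 Y0.0
G1 X14.0 Y21.0
G1 X0.0 Y21.0
G1 X0.0 Y0.0
; layer 3
G0 Z4.1
G0 X0.0 Y0.0
G1 X14.0 Y0.0
G1 X14.0 Y17.5
G1 X0.0 Y17.5
G1 X0.0 Y0.0
; layer 4
G0 Z5.5
G0 X0.0 Y0.0
G1 X14.0 Y0.0
G1 X14.0 Y14.0
G1 X0.0 Y14.0
G1 X0.0 Y0.0
; layer 5
G0 Z6.9
G0 X0.0 Y0.0
G1 X14.0 Y0.0
G1 X14.0 Y10.5
G1 X0.0 Y10.5
G1 X0.0 Y0.0
; layer 6
G0 Z8.2
G0 X0.0 Y0.0
G1 X14.0 Y0.0
G1 X14.0 Y7.0
G1 X0.0 Y7.0
G1 X0.0 Y0.0
; layer 7
G0 Z9.6
G0 X0.0 Y0.0
G1 X14.0 Y0.0
G1 X14.0 Y3.5
G1 X0.0 Y3.5
G1 X0.0 Y0.0
M2 ; end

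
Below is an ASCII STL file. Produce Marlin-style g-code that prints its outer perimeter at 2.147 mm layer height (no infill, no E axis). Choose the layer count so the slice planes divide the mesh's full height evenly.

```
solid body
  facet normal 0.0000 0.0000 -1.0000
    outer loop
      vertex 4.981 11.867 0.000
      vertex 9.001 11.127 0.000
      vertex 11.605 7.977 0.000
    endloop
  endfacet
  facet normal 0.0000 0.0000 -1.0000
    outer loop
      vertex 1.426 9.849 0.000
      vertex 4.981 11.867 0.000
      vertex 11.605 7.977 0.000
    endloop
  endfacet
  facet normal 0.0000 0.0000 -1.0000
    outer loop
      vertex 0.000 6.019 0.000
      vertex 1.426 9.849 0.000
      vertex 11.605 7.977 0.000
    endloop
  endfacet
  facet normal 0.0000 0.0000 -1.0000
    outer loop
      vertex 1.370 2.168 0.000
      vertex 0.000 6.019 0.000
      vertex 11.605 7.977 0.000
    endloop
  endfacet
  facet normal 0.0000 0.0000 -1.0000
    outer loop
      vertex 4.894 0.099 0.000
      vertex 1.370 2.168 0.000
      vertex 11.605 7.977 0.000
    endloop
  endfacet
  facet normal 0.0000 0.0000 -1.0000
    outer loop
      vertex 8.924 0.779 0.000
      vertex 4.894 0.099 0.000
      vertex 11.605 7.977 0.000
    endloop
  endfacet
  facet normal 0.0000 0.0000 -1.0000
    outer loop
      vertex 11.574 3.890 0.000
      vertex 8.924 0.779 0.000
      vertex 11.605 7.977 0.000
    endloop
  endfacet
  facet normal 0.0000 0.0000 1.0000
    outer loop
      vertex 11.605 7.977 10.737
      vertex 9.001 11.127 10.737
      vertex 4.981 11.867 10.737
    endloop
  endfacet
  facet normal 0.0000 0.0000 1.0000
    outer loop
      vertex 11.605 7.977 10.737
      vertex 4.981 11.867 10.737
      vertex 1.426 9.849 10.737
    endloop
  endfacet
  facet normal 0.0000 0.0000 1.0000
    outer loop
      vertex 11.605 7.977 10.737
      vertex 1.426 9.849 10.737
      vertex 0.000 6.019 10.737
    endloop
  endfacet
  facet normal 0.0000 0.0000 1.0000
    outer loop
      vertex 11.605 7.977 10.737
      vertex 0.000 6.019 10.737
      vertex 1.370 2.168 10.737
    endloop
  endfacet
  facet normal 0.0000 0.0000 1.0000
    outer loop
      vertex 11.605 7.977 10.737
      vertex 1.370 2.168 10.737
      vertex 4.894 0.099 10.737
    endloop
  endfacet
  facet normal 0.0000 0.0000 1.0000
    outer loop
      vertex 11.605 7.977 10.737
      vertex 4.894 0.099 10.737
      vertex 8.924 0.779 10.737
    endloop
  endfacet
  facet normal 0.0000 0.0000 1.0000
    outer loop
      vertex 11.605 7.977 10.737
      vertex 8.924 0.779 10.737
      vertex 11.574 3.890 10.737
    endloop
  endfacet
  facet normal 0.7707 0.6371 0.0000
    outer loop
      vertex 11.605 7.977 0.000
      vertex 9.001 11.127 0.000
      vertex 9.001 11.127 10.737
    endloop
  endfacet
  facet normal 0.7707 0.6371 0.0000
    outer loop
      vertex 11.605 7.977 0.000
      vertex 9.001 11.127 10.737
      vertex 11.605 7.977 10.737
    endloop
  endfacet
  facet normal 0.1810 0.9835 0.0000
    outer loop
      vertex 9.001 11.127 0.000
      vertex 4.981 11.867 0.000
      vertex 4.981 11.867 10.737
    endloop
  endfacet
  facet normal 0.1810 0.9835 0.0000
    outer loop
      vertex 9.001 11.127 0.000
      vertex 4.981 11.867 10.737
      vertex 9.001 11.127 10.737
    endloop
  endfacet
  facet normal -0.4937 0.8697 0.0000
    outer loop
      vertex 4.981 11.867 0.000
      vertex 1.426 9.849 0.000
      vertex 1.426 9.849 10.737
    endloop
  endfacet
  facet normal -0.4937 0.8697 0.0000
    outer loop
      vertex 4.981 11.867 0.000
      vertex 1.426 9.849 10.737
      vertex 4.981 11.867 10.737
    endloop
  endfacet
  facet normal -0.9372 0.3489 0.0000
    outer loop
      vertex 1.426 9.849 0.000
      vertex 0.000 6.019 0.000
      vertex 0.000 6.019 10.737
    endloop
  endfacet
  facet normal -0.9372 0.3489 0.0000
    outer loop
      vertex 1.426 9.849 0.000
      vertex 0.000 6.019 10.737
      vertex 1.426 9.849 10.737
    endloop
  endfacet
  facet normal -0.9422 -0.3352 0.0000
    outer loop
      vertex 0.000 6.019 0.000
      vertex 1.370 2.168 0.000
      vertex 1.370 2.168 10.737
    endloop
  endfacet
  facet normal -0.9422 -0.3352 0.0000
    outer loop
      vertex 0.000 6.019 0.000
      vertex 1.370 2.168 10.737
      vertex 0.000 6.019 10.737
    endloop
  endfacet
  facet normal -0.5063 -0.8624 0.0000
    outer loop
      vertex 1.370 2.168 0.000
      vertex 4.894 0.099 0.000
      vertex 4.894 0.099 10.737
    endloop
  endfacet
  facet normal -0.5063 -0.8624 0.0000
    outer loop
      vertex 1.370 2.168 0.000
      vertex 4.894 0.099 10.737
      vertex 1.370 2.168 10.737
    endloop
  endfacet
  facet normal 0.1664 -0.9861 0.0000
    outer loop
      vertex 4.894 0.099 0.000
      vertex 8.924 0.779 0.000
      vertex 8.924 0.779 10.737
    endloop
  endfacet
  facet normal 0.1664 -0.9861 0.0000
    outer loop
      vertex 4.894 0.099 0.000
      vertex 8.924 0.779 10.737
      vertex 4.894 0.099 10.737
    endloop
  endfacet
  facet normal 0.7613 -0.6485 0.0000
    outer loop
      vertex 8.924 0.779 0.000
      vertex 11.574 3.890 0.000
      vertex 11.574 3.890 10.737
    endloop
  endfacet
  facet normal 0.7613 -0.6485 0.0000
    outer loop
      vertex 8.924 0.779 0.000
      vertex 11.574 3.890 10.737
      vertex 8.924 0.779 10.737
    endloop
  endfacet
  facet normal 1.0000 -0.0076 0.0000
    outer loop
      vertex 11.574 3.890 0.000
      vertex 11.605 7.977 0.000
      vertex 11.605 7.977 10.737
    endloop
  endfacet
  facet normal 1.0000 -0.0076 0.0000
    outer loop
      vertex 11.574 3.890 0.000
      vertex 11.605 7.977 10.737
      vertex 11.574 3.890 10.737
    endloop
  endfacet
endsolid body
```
; perimeter-only toolpath
G21 ; units = mm
G90 ; absolute positioning
G28 ; home
; layer 1
G0 Z2.147
G0 X11.605 Y7.977
G1 X9.001 Y11.127
G1 X4.981 Y11.867
G1 X1.426 Y9.849
G1 X0.000 Y6.019
G1 X1.370 Y2.168
G1 X4.894 Y0.099
G1 X8.924 Y0.779
G1 X11.574 Y3.890
G1 X11.605 Y7.977
; layer 2
G0 Z4.295
G0 X11.605 Y7.977
G1 X9.001 Y11.127
G1 X4.981 Y11.867
G1 X1.426 Y9.849
G1 X0.000 Y6.019
G1 X1.370 Y2.168
G1 X4.894 Y0.099
G1 X8.924 Y0.779
G1 X11.574 Y3.890
G1 X11.605 Y7.977
; layer 3
G0 Z6.442
G0 X11.605 Y7.977
G1 X9.001 Y11.127
G1 X4.981 Y11.867
G1 X1.426 Y9.849
G1 X0.000 Y6.019
G1 X1.370 Y2.168
G1 X4.894 Y0.099
G1 X8.924 Y0.779
G1 X11.574 Y3.890
G1 X11.605 Y7.977
; layer 4
G0 Z8.590
G0 X11.605 Y7.977
G1 X9.001 Y11.127
G1 X4.981 Y11.867
G1 X1.426 Y9.849
G1 X0.000 Y6.019
G1 X1.370 Y2.168
G1 X4.894 Y0.099
G1 X8.924 Y0.779
G1 X11.574 Y3.890
G1 X11.605 Y7.977
; layer 5
G0 Z10.737
G0 X11.605 Y7.977
G1 X9.001 Y11.127
G1 X4.981 Y11.867
G1 X1.426 Y9.849
G1 X0.000 Y6.019
G1 X1.370 Y2.168
G1 X4.894 Y0.099
G1 X8.924 Y0.779
G1 X11.574 Y3.890
G1 X11.605 Y7.977
M2 ; end

The solid is a regular 9-sided prism (a cylinder approximated with 9 flat sides), circumscribed radius ≈ 5.97 mm, height ≈ 10.7 mm. Slicing at Δz = 2.147 mm — 5 equal slices spanning the solid's height, so layer i sits at z = i·h/5 — gives 5 non-empty perimeters. Each is a 9-segment closed polygon; G0 lifts to the layer z and rapids to the start vertex, then G1 traces the edges.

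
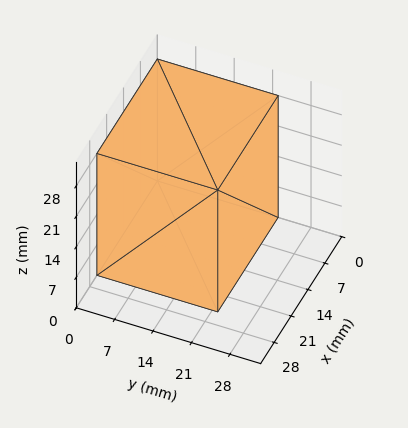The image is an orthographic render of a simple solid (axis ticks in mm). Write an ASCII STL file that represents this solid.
Reading the render: the shape is a rectangular box, roughly 25 × 22 mm footprint and 28 mm tall (dimensions read to the nearest mm from the axis ticks). For the STL, each face is triangulated and given an outward normal.

solid part
  facet normal 0.0000 0.0000 -1.0000
    outer loop
      vertex 25.00 22.00 0.00
      vertex 25.00 0.00 0.00
      vertex 0.00 0.00 0.00
    endloop
  endfacet
  facet normal 0.0000 0.0000 -1.0000
    outer loop
      vertex 0.00 22.00 0.00
      vertex 25.00 22.00 0.00
      vertex 0.00 0.00 0.00
    endloop
  endfacet
  facet normal 0.0000 0.0000 1.0000
    outer loop
      vertex 0.00 0.00 28.00
      vertex 25.00 0.00 28.00
      vertex 25.00 22.00 28.00
    endloop
  endfacet
  facet normal 0.0000 0.0000 1.0000
    outer loop
      vertex 0.00 0.00 28.00
      vertex 25.00 22.00 28.00
      vertex 0.00 22.00 28.00
    endloop
  endfacet
  facet normal 0.0000 -1.0000 0.0000
    outer loop
      vertex 0.00 0.00 0.00
      vertex 25.00 0.00 0.00
      vertex 25.00 0.00 28.00
    endloop
  endfacet
  facet normal 0.0000 -1.0000 0.0000
    outer loop
      vertex 0.00 0.00 0.00
      vertex 25.00 0.00 28.00
      vertex 0.00 0.00 28.00
    endloop
  endfacet
  facet normal 0.0000 1.0000 0.0000
    outer loop
      vertex 25.00 22.00 28.00
      vertex 25.00 22.00 0.00
      vertex 0.00 22.00 0.00
    endloop
  endfacet
  facet normal 0.0000 1.0000 0.0000
    outer loop
      vertex 0.00 22.00 28.00
      vertex 25.00 22.00 28.00
      vertex 0.00 22.00 0.00
    endloop
  endfacet
  facet normal -1.0000 0.0000 0.0000
    outer loop
      vertex 0.00 22.00 28.00
      vertex 0.00 22.00 0.00
      vertex 0.00 0.00 0.00
    endloop
  endfacet
  facet normal -1.0000 0.0000 0.0000
    outer loop
      vertex 0.00 0.00 28.00
      vertex 0.00 22.00 28.00
      vertex 0.00 0.00 0.00
    endloop
  endfacet
  facet normal 1.0000 0.0000 0.0000
    outer loop
      vertex 25.00 0.00 0.00
      vertex 25.00 22.00 0.00
      vertex 25.00 22.00 28.00
    endloop
  endfacet
  facet normal 1.0000 0.0000 0.0000
    outer loop
      vertex 25.00 0.00 0.00
      vertex 25.00 22.00 28.00
      vertex 25.00 0.00 28.00
    endloop
  endfacet
endsolid part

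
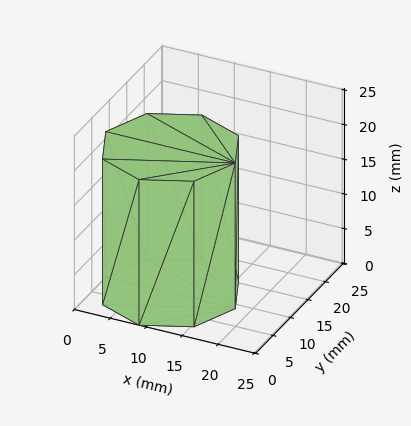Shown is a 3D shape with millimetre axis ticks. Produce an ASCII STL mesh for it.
Reading the render: the shape is a regular 8-sided prism (a cylinder approximated with 8 flat sides), circumscribed radius ≈ 9 mm, height ≈ 21 mm (dimensions read to the nearest mm from the axis ticks). For the STL, each face is triangulated and given an outward normal.

solid part
  facet normal 0.0000 0.0000 -1.0000
    outer loop
      vertex 9.00 18.00 0.00
      vertex 15.36 15.36 0.00
      vertex 18.00 9.00 0.00
    endloop
  endfacet
  facet normal 0.0000 0.0000 -1.0000
    outer loop
      vertex 2.64 15.36 0.00
      vertex 9.00 18.00 0.00
      vertex 18.00 9.00 0.00
    endloop
  endfacet
  facet normal 0.0000 0.0000 -1.0000
    outer loop
      vertex 0.00 9.00 0.00
      vertex 2.64 15.36 0.00
      vertex 18.00 9.00 0.00
    endloop
  endfacet
  facet normal 0.0000 0.0000 -1.0000
    outer loop
      vertex 2.64 2.64 0.00
      vertex 0.00 9.00 0.00
      vertex 18.00 9.00 0.00
    endloop
  endfacet
  facet normal 0.0000 0.0000 -1.0000
    outer loop
      vertex 9.00 0.00 0.00
      vertex 2.64 2.64 0.00
      vertex 18.00 9.00 0.00
    endloop
  endfacet
  facet normal 0.0000 0.0000 -1.0000
    outer loop
      vertex 15.36 2.64 0.00
      vertex 9.00 0.00 0.00
      vertex 18.00 9.00 0.00
    endloop
  endfacet
  facet normal 0.0000 0.0000 1.0000
    outer loop
      vertex 18.00 9.00 21.00
      vertex 15.36 15.36 21.00
      vertex 9.00 18.00 21.00
    endloop
  endfacet
  facet normal 0.0000 0.0000 1.0000
    outer loop
      vertex 18.00 9.00 21.00
      vertex 9.00 18.00 21.00
      vertex 2.64 15.36 21.00
    endloop
  endfacet
  facet normal 0.0000 0.0000 1.0000
    outer loop
      vertex 18.00 9.00 21.00
      vertex 2.64 15.36 21.00
      vertex 0.00 9.00 21.00
    endloop
  endfacet
  facet normal 0.0000 0.0000 1.0000
    outer loop
      vertex 18.00 9.00 21.00
      vertex 0.00 9.00 21.00
      vertex 2.64 2.64 21.00
    endloop
  endfacet
  facet normal 0.0000 0.0000 1.0000
    outer loop
      vertex 18.00 9.00 21.00
      vertex 2.64 2.64 21.00
      vertex 9.00 0.00 21.00
    endloop
  endfacet
  facet normal 0.0000 0.0000 1.0000
    outer loop
      vertex 18.00 9.00 21.00
      vertex 9.00 0.00 21.00
      vertex 15.36 2.64 21.00
    endloop
  endfacet
  facet normal 0.9236 0.3834 0.0000
    outer loop
      vertex 18.00 9.00 0.00
      vertex 15.36 15.36 0.00
      vertex 15.36 15.36 21.00
    endloop
  endfacet
  facet normal 0.9236 0.3834 0.0000
    outer loop
      vertex 18.00 9.00 0.00
      vertex 15.36 15.36 21.00
      vertex 18.00 9.00 21.00
    endloop
  endfacet
  facet normal 0.3834 0.9236 0.0000
    outer loop
      vertex 15.36 15.36 0.00
      vertex 9.00 18.00 0.00
      vertex 9.00 18.00 21.00
    endloop
  endfacet
  facet normal 0.3834 0.9236 0.0000
    outer loop
      vertex 15.36 15.36 0.00
      vertex 9.00 18.00 21.00
      vertex 15.36 15.36 21.00
    endloop
  endfacet
  facet normal -0.3834 0.9236 0.0000
    outer loop
      vertex 9.00 18.00 0.00
      vertex 2.64 15.36 0.00
      vertex 2.64 15.36 21.00
    endloop
  endfacet
  facet normal -0.3834 0.9236 0.0000
    outer loop
      vertex 9.00 18.00 0.00
      vertex 2.64 15.36 21.00
      vertex 9.00 18.00 21.00
    endloop
  endfacet
  facet normal -0.9236 0.3834 0.0000
    outer loop
      vertex 2.64 15.36 0.00
      vertex 0.00 9.00 0.00
      vertex 0.00 9.00 21.00
    endloop
  endfacet
  facet normal -0.9236 0.3834 0.0000
    outer loop
      vertex 2.64 15.36 0.00
      vertex 0.00 9.00 21.00
      vertex 2.64 15.36 21.00
    endloop
  endfacet
  facet normal -0.9236 -0.3834 0.0000
    outer loop
      vertex 0.00 9.00 0.00
      vertex 2.64 2.64 0.00
      vertex 2.64 2.64 21.00
    endloop
  endfacet
  facet normal -0.9236 -0.3834 0.0000
    outer loop
      vertex 0.00 9.00 0.00
      vertex 2.64 2.64 21.00
      vertex 0.00 9.00 21.00
    endloop
  endfacet
  facet normal -0.3834 -0.9236 0.0000
    outer loop
      vertex 2.64 2.64 0.00
      vertex 9.00 0.00 0.00
      vertex 9.00 0.00 21.00
    endloop
  endfacet
  facet normal -0.3834 -0.9236 0.0000
    outer loop
      vertex 2.64 2.64 0.00
      vertex 9.00 0.00 21.00
      vertex 2.64 2.64 21.00
    endloop
  endfacet
  facet normal 0.3834 -0.9236 0.0000
    outer loop
      vertex 9.00 0.00 0.00
      vertex 15.36 2.64 0.00
      vertex 15.36 2.64 21.00
    endloop
  endfacet
  facet normal 0.3834 -0.9236 0.0000
    outer loop
      vertex 9.00 0.00 0.00
      vertex 15.36 2.64 21.00
      vertex 9.00 0.00 21.00
    endloop
  endfacet
  facet normal 0.9236 -0.3834 0.0000
    outer loop
      vertex 15.36 2.64 0.00
      vertex 18.00 9.00 0.00
      vertex 18.00 9.00 21.00
    endloop
  endfacet
  facet normal 0.9236 -0.3834 0.0000
    outer loop
      vertex 15.36 2.64 0.00
      vertex 18.00 9.00 21.00
      vertex 15.36 2.64 21.00
    endloop
  endfacet
endsolid part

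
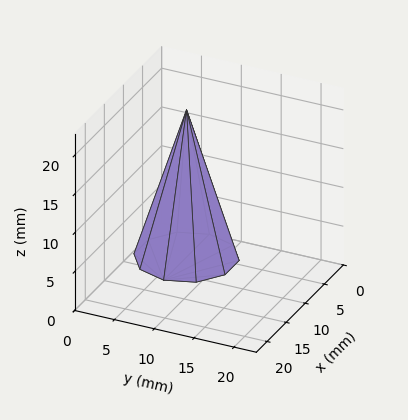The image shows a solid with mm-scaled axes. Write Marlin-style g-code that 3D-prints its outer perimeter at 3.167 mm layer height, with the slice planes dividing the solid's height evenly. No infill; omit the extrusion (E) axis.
Reading the render: the shape is a regular 10-sided pyramid, base circumscribed radius ≈ 6 mm, apex at z ≈ 19 mm (dimensions read to the nearest mm from the axis ticks). For the g-code, the solid's height is divided into equal slices at the stated Δz and each level perimeter traced with G1 moves after a G0 lift.

; perimeter-only toolpath
G21 ; units = mm
G90 ; absolute positioning
G28 ; home
; layer 1
G0 Z3.167
G0 X11.000 Y6.000
G1 X10.045 Y8.939
G1 X7.545 Y10.755
G1 X4.455 Y10.755
G1 X1.955 Y8.939
G1 X1.000 Y6.000
G1 X1.955 Y3.061
G1 X4.455 Y1.245
G1 X7.545 Y1.245
G1 X10.045 Y3.061
G1 X11.000 Y6.000
; layer 2
G0 Z6.333
G0 X10.000 Y6.000
G1 X9.236 Y8.351
G1 X7.236 Y9.804
G1 X4.764 Y9.804
G1 X2.764 Y8.351
G1 X2.000 Y6.000
G1 X2.764 Y3.649
G1 X4.764 Y2.196
G1 X7.236 Y2.196
G1 X9.236 Y3.649
G1 X10.000 Y6.000
; layer 3
G0 Z9.500
G0 X9.000 Y6.000
G1 X8.427 Y7.763
G1 X6.927 Y8.853
G1 X5.073 Y8.853
G1 X3.573 Y7.763
G1 X3.000 Y6.000
G1 X3.573 Y4.236
G1 X5.073 Y3.147
G1 X6.927 Y3.147
G1 X8.427 Y4.236
G1 X9.000 Y6.000
; layer 4
G0 Z12.667
G0 X8.000 Y6.000
G1 X7.618 Y7.176
G1 X6.618 Y7.902
G1 X5.382 Y7.902
G1 X4.382 Y7.176
G1 X4.000 Y6.000
G1 X4.382 Y4.824
G1 X5.382 Y4.098
G1 X6.618 Y4.098
G1 X7.618 Y4.824
G1 X8.000 Y6.000
; layer 5
G0 Z15.833
G0 X7.000 Y6.000
G1 X6.809 Y6.588
G1 X6.309 Y6.951
G1 X5.691 Y6.951
G1 X5.191 Y6.588
G1 X5.000 Y6.000
G1 X5.191 Y5.412
G1 X5.691 Y5.049
G1 X6.309 Y5.049
G1 X6.809 Y5.412
G1 X7.000 Y6.000
M2 ; end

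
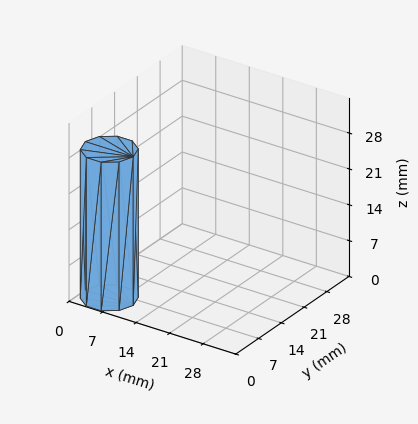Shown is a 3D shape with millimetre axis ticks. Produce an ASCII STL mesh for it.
Reading the render: the shape is a regular 10-sided prism (a cylinder approximated with 10 flat sides), circumscribed radius ≈ 5 mm, height ≈ 29 mm (dimensions read to the nearest mm from the axis ticks). For the STL, each face is triangulated and given an outward normal.

solid part
  facet normal 0.0000 0.0000 -1.0000
    outer loop
      vertex 6.55 9.76 0.00
      vertex 9.05 7.94 0.00
      vertex 10.00 5.00 0.00
    endloop
  endfacet
  facet normal 0.0000 0.0000 -1.0000
    outer loop
      vertex 3.45 9.76 0.00
      vertex 6.55 9.76 0.00
      vertex 10.00 5.00 0.00
    endloop
  endfacet
  facet normal 0.0000 0.0000 -1.0000
    outer loop
      vertex 0.95 7.94 0.00
      vertex 3.45 9.76 0.00
      vertex 10.00 5.00 0.00
    endloop
  endfacet
  facet normal 0.0000 0.0000 -1.0000
    outer loop
      vertex 0.00 5.00 0.00
      vertex 0.95 7.94 0.00
      vertex 10.00 5.00 0.00
    endloop
  endfacet
  facet normal 0.0000 0.0000 -1.0000
    outer loop
      vertex 0.95 2.06 0.00
      vertex 0.00 5.00 0.00
      vertex 10.00 5.00 0.00
    endloop
  endfacet
  facet normal 0.0000 0.0000 -1.0000
    outer loop
      vertex 3.45 0.24 0.00
      vertex 0.95 2.06 0.00
      vertex 10.00 5.00 0.00
    endloop
  endfacet
  facet normal 0.0000 0.0000 -1.0000
    outer loop
      vertex 6.55 0.24 0.00
      vertex 3.45 0.24 0.00
      vertex 10.00 5.00 0.00
    endloop
  endfacet
  facet normal 0.0000 0.0000 -1.0000
    outer loop
      vertex 9.05 2.06 0.00
      vertex 6.55 0.24 0.00
      vertex 10.00 5.00 0.00
    endloop
  endfacet
  facet normal 0.0000 0.0000 1.0000
    outer loop
      vertex 10.00 5.00 29.00
      vertex 9.05 7.94 29.00
      vertex 6.55 9.76 29.00
    endloop
  endfacet
  facet normal 0.0000 0.0000 1.0000
    outer loop
      vertex 10.00 5.00 29.00
      vertex 6.55 9.76 29.00
      vertex 3.45 9.76 29.00
    endloop
  endfacet
  facet normal 0.0000 0.0000 1.0000
    outer loop
      vertex 10.00 5.00 29.00
      vertex 3.45 9.76 29.00
      vertex 0.95 7.94 29.00
    endloop
  endfacet
  facet normal 0.0000 0.0000 1.0000
    outer loop
      vertex 10.00 5.00 29.00
      vertex 0.95 7.94 29.00
      vertex 0.00 5.00 29.00
    endloop
  endfacet
  facet normal 0.0000 0.0000 1.0000
    outer loop
      vertex 10.00 5.00 29.00
      vertex 0.00 5.00 29.00
      vertex 0.95 2.06 29.00
    endloop
  endfacet
  facet normal 0.0000 0.0000 1.0000
    outer loop
      vertex 10.00 5.00 29.00
      vertex 0.95 2.06 29.00
      vertex 3.45 0.24 29.00
    endloop
  endfacet
  facet normal 0.0000 0.0000 1.0000
    outer loop
      vertex 10.00 5.00 29.00
      vertex 3.45 0.24 29.00
      vertex 6.55 0.24 29.00
    endloop
  endfacet
  facet normal 0.0000 0.0000 1.0000
    outer loop
      vertex 10.00 5.00 29.00
      vertex 6.55 0.24 29.00
      vertex 9.05 2.06 29.00
    endloop
  endfacet
  facet normal 0.9516 0.3075 0.0000
    outer loop
      vertex 10.00 5.00 0.00
      vertex 9.05 7.94 0.00
      vertex 9.05 7.94 29.00
    endloop
  endfacet
  facet normal 0.9516 0.3075 0.0000
    outer loop
      vertex 10.00 5.00 0.00
      vertex 9.05 7.94 29.00
      vertex 10.00 5.00 29.00
    endloop
  endfacet
  facet normal 0.5886 0.8085 0.0000
    outer loop
      vertex 9.05 7.94 0.00
      vertex 6.55 9.76 0.00
      vertex 6.55 9.76 29.00
    endloop
  endfacet
  facet normal 0.5886 0.8085 0.0000
    outer loop
      vertex 9.05 7.94 0.00
      vertex 6.55 9.76 29.00
      vertex 9.05 7.94 29.00
    endloop
  endfacet
  facet normal 0.0000 1.0000 0.0000
    outer loop
      vertex 6.55 9.76 0.00
      vertex 3.45 9.76 0.00
      vertex 3.45 9.76 29.00
    endloop
  endfacet
  facet normal 0.0000 1.0000 0.0000
    outer loop
      vertex 6.55 9.76 0.00
      vertex 3.45 9.76 29.00
      vertex 6.55 9.76 29.00
    endloop
  endfacet
  facet normal -0.5886 0.8085 0.0000
    outer loop
      vertex 3.45 9.76 0.00
      vertex 0.95 7.94 0.00
      vertex 0.95 7.94 29.00
    endloop
  endfacet
  facet normal -0.5886 0.8085 0.0000
    outer loop
      vertex 3.45 9.76 0.00
      vertex 0.95 7.94 29.00
      vertex 3.45 9.76 29.00
    endloop
  endfacet
  facet normal -0.9516 0.3075 0.0000
    outer loop
      vertex 0.95 7.94 0.00
      vertex 0.00 5.00 0.00
      vertex 0.00 5.00 29.00
    endloop
  endfacet
  facet normal -0.9516 0.3075 0.0000
    outer loop
      vertex 0.95 7.94 0.00
      vertex 0.00 5.00 29.00
      vertex 0.95 7.94 29.00
    endloop
  endfacet
  facet normal -0.9516 -0.3075 0.0000
    outer loop
      vertex 0.00 5.00 0.00
      vertex 0.95 2.06 0.00
      vertex 0.95 2.06 29.00
    endloop
  endfacet
  facet normal -0.9516 -0.3075 0.0000
    outer loop
      vertex 0.00 5.00 0.00
      vertex 0.95 2.06 29.00
      vertex 0.00 5.00 29.00
    endloop
  endfacet
  facet normal -0.5886 -0.8085 0.0000
    outer loop
      vertex 0.95 2.06 0.00
      vertex 3.45 0.24 0.00
      vertex 3.45 0.24 29.00
    endloop
  endfacet
  facet normal -0.5886 -0.8085 0.0000
    outer loop
      vertex 0.95 2.06 0.00
      vertex 3.45 0.24 29.00
      vertex 0.95 2.06 29.00
    endloop
  endfacet
  facet normal 0.0000 -1.0000 0.0000
    outer loop
      vertex 3.45 0.24 0.00
      vertex 6.55 0.24 0.00
      vertex 6.55 0.24 29.00
    endloop
  endfacet
  facet normal 0.0000 -1.0000 0.0000
    outer loop
      vertex 3.45 0.24 0.00
      vertex 6.55 0.24 29.00
      vertex 3.45 0.24 29.00
    endloop
  endfacet
  facet normal 0.5886 -0.8085 0.0000
    outer loop
      vertex 6.55 0.24 0.00
      vertex 9.05 2.06 0.00
      vertex 9.05 2.06 29.00
    endloop
  endfacet
  facet normal 0.5886 -0.8085 0.0000
    outer loop
      vertex 6.55 0.24 0.00
      vertex 9.05 2.06 29.00
      vertex 6.55 0.24 29.00
    endloop
  endfacet
  facet normal 0.9516 -0.3075 0.0000
    outer loop
      vertex 9.05 2.06 0.00
      vertex 10.00 5.00 0.00
      vertex 10.00 5.00 29.00
    endloop
  endfacet
  facet normal 0.9516 -0.3075 0.0000
    outer loop
      vertex 9.05 2.06 0.00
      vertex 10.00 5.00 29.00
      vertex 9.05 2.06 29.00
    endloop
  endfacet
endsolid part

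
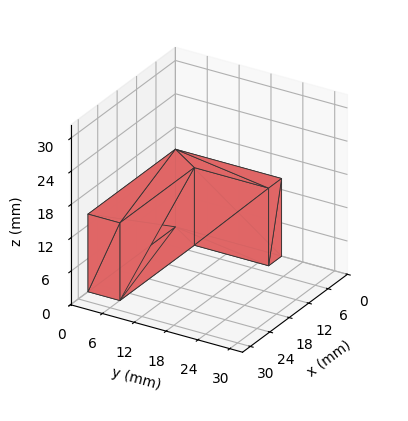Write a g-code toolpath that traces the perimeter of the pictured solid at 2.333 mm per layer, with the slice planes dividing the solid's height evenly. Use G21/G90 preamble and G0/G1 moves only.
Reading the render: the shape is an L-shaped prism: outer 27 × 20 mm, arm thicknesses ≈ 6 mm (horizontal) and 4 mm (vertical), extruded 14 mm in z (dimensions read to the nearest mm from the axis ticks). For the g-code, the solid's height is divided into equal slices at the stated Δz and each level perimeter traced with G1 moves after a G0 lift.

; perimeter-only toolpath
G21 ; units = mm
G90 ; absolute positioning
G28 ; home
; layer 1
G0 Z2.333
G0 X0.000 Y0.000
G1 X27.000 Y0.000
G1 X27.000 Y6.000
G1 X4.000 Y6.000
G1 X4.000 Y20.000
G1 X0.000 Y20.000
G1 X0.000 Y0.000
; layer 2
G0 Z4.667
G0 X0.000 Y0.000
G1 X27.000 Y0.000
G1 X27.000 Y6.000
G1 X4.000 Y6.000
G1 X4.000 Y20.000
G1 X0.000 Y20.000
G1 X0.000 Y0.000
; layer 3
G0 Z7.000
G0 X0.000 Y0.000
G1 X27.000 Y0.000
G1 X27.000 Y6.000
G1 X4.000 Y6.000
G1 X4.000 Y20.000
G1 X0.000 Y20.000
G1 X0.000 Y0.000
; layer 4
G0 Z9.333
G0 X0.000 Y0.000
G1 X27.000 Y0.000
G1 X27.000 Y6.000
G1 X4.000 Y6.000
G1 X4.000 Y20.000
G1 X0.000 Y20.000
G1 X0.000 Y0.000
; layer 5
G0 Z11.667
G0 X0.000 Y0.000
G1 X27.000 Y0.000
G1 X27.000 Y6.000
G1 X4.000 Y6.000
G1 X4.000 Y20.000
G1 X0.000 Y20.000
G1 X0.000 Y0.000
; layer 6
G0 Z14.000
G0 X0.000 Y0.000
G1 X27.000 Y0.000
G1 X27.000 Y6.000
G1 X4.000 Y6.000
G1 X4.000 Y20.000
G1 X0.000 Y20.000
G1 X0.000 Y0.000
M2 ; end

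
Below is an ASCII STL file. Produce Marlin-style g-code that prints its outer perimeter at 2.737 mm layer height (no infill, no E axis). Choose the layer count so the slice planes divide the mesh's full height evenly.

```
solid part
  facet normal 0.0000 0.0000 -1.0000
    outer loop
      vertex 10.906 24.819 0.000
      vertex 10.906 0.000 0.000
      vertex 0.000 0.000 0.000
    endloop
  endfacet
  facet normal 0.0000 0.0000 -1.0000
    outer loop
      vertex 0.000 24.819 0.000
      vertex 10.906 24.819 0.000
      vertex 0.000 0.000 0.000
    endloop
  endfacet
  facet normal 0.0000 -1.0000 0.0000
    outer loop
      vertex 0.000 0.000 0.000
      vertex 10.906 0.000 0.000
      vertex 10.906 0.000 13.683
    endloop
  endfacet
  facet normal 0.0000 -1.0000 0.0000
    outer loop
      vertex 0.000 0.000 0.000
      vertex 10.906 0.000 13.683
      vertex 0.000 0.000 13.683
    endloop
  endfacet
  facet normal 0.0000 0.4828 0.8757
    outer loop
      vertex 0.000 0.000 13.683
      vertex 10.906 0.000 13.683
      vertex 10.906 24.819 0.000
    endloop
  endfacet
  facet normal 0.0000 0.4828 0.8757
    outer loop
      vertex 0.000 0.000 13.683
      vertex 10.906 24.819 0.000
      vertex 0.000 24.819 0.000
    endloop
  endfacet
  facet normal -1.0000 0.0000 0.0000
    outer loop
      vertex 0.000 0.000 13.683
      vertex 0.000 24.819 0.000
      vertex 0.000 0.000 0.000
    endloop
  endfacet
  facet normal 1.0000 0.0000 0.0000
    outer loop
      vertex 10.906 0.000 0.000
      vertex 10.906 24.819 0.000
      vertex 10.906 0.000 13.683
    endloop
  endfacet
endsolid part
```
; perimeter-only toolpath
G21 ; units = mm
G90 ; absolute positioning
G28 ; home
; layer 1
G0 Z2.737
G0 X0.000 Y0.000
G1 X10.906 Y0.000
G1 X10.906 Y19.855
G1 X0.000 Y19.855
G1 X0.000 Y0.000
; layer 2
G0 Z5.473
G0 X0.000 Y0.000
G1 X10.906 Y0.000
G1 X10.906 Y14.891
G1 X0.000 Y14.891
G1 X0.000 Y0.000
; layer 3
G0 Z8.210
G0 X0.000 Y0.000
G1 X10.906 Y0.000
G1 X10.906 Y9.928
G1 X0.000 Y9.928
G1 X0.000 Y0.000
; layer 4
G0 Z10.946
G0 X0.000 Y0.000
G1 X10.906 Y0.000
G1 X10.906 Y4.964
G1 X0.000 Y4.964
G1 X0.000 Y0.000
M2 ; end

The solid is a wedge (ramp): 10.9 × 24.8 mm base, rising to 13.7 mm along the y=0 edge and sloping linearly to z=0 at y=24.8. Slicing at Δz = 2.737 mm — 5 equal slices spanning the solid's height, so layer i sits at z = i·h/5 — gives 4 non-empty perimeters. Each is a 4-segment closed polygon; G0 lifts to the layer z and rapids to the start vertex, then G1 traces the edges. The cross-section shrinks linearly with z (the slice at the apex is degenerate and omitted).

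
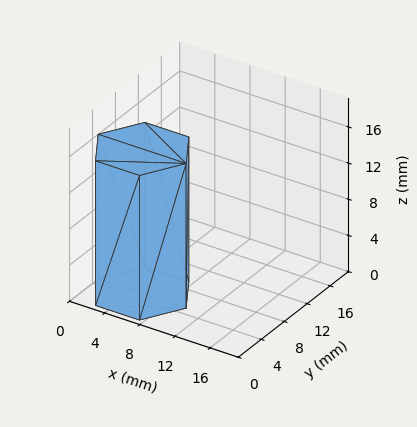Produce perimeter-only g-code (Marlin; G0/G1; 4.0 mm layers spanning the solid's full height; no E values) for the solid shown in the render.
Reading the render: the shape is a regular 6-sided prism (a cylinder approximated with 6 flat sides), circumscribed radius ≈ 5 mm, height ≈ 16 mm (dimensions read to the nearest mm from the axis ticks). For the g-code, the solid's height is divided into equal slices at the stated Δz and each level perimeter traced with G1 moves after a G0 lift.

; perimeter-only toolpath
G21 ; units = mm
G90 ; absolute positioning
G28 ; home
; layer 1
G0 Z4.0
G0 X10.0 Y5.0
G1 X7.5 Y9.3
G1 X2.5 Y9.3
G1 X0.0 Y5.0
G1 X2.5 Y0.7
G1 X7.5 Y0.7
G1 X10.0 Y5.0
; layer 2
G0 Z8.0
G0 X10.0 Y5.0
G1 X7.5 Y9.3
G1 X2.5 Y9.3
G1 X0.0 Y5.0
G1 X2.5 Y0.7
G1 X7.5 Y0.7
G1 X10.0 Y5.0
; layer 3
G0 Z12.0
G0 X10.0 Y5.0
G1 X7.5 Y9.3
G1 X2.5 Y9.3
G1 X0.0 Y5.0
G1 X2.5 Y0.7
G1 X7.5 Y0.7
G1 X10.0 Y5.0
; layer 4
G0 Z16.0
G0 X10.0 Y5.0
G1 X7.5 Y9.3
G1 X2.5 Y9.3
G1 X0.0 Y5.0
G1 X2.5 Y0.7
G1 X7.5 Y0.7
G1 X10.0 Y5.0
M2 ; end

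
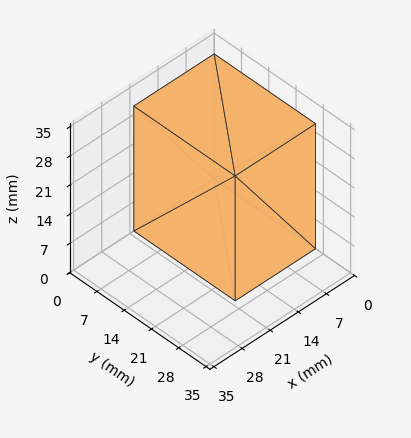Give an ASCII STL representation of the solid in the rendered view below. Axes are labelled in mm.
Reading the render: the shape is a rectangular box, roughly 20 × 26 mm footprint and 30 mm tall (dimensions read to the nearest mm from the axis ticks). For the STL, each face is triangulated and given an outward normal.

solid part
  facet normal 0.0000 0.0000 -1.0000
    outer loop
      vertex 20.0 26.0 0.0
      vertex 20.0 0.0 0.0
      vertex 0.0 0.0 0.0
    endloop
  endfacet
  facet normal 0.0000 0.0000 -1.0000
    outer loop
      vertex 0.0 26.0 0.0
      vertex 20.0 26.0 0.0
      vertex 0.0 0.0 0.0
    endloop
  endfacet
  facet normal 0.0000 0.0000 1.0000
    outer loop
      vertex 0.0 0.0 30.0
      vertex 20.0 0.0 30.0
      vertex 20.0 26.0 30.0
    endloop
  endfacet
  facet normal 0.0000 0.0000 1.0000
    outer loop
      vertex 0.0 0.0 30.0
      vertex 20.0 26.0 30.0
      vertex 0.0 26.0 30.0
    endloop
  endfacet
  facet normal 0.0000 -1.0000 0.0000
    outer loop
      vertex 0.0 0.0 0.0
      vertex 20.0 0.0 0.0
      vertex 20.0 0.0 30.0
    endloop
  endfacet
  facet normal 0.0000 -1.0000 0.0000
    outer loop
      vertex 0.0 0.0 0.0
      vertex 20.0 0.0 30.0
      vertex 0.0 0.0 30.0
    endloop
  endfacet
  facet normal 0.0000 1.0000 0.0000
    outer loop
      vertex 20.0 26.0 30.0
      vertex 20.0 26.0 0.0
      vertex 0.0 26.0 0.0
    endloop
  endfacet
  facet normal 0.0000 1.0000 0.0000
    outer loop
      vertex 0.0 26.0 30.0
      vertex 20.0 26.0 30.0
      vertex 0.0 26.0 0.0
    endloop
  endfacet
  facet normal -1.0000 0.0000 0.0000
    outer loop
      vertex 0.0 26.0 30.0
      vertex 0.0 26.0 0.0
      vertex 0.0 0.0 0.0
    endloop
  endfacet
  facet normal -1.0000 0.0000 0.0000
    outer loop
      vertex 0.0 0.0 30.0
      vertex 0.0 26.0 30.0
      vertex 0.0 0.0 0.0
    endloop
  endfacet
  facet normal 1.0000 0.0000 0.0000
    outer loop
      vertex 20.0 0.0 0.0
      vertex 20.0 26.0 0.0
      vertex 20.0 26.0 30.0
    endloop
  endfacet
  facet normal 1.0000 0.0000 0.0000
    outer loop
      vertex 20.0 0.0 0.0
      vertex 20.0 26.0 30.0
      vertex 20.0 0.0 30.0
    endloop
  endfacet
endsolid part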